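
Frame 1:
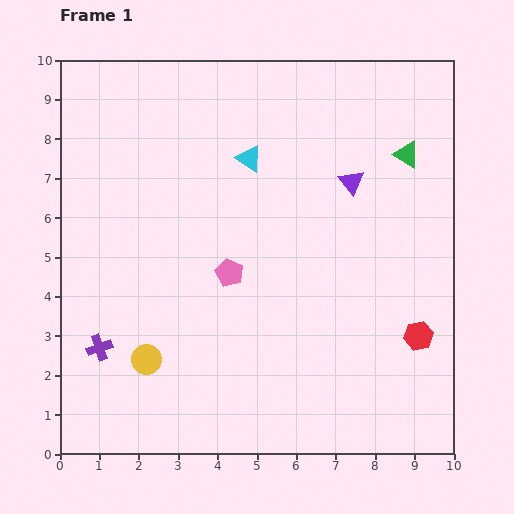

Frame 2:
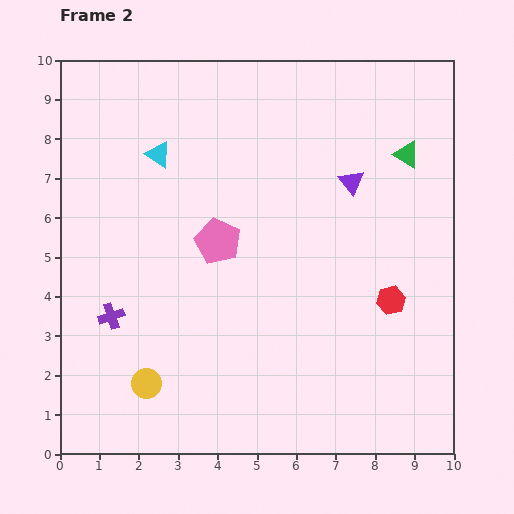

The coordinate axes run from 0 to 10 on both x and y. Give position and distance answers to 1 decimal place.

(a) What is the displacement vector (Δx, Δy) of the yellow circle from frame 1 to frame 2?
(0.0, -0.6)

The yellow circle was at (2.2, 2.4) in frame 1 and (2.2, 1.8) in frame 2.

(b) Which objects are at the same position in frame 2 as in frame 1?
the green triangle, the purple triangle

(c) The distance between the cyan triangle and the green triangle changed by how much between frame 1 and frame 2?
+2.3

Distance in frame 1: 4.0. Distance in frame 2: 6.3.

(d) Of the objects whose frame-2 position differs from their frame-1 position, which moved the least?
the yellow circle

(moved 0.6)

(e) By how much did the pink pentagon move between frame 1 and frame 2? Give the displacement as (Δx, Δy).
(-0.3, 0.8)

The pink pentagon was at (4.3, 4.6) in frame 1 and (4.0, 5.4) in frame 2.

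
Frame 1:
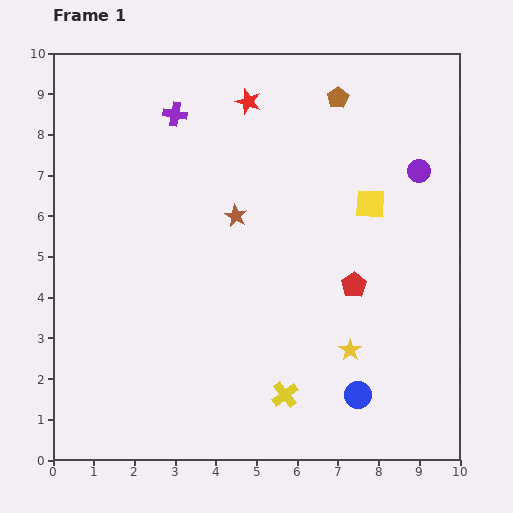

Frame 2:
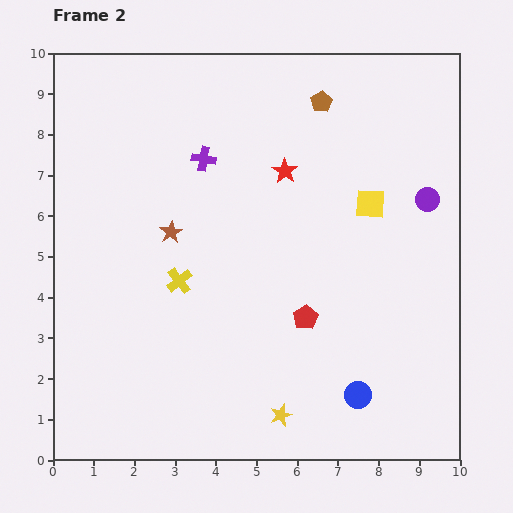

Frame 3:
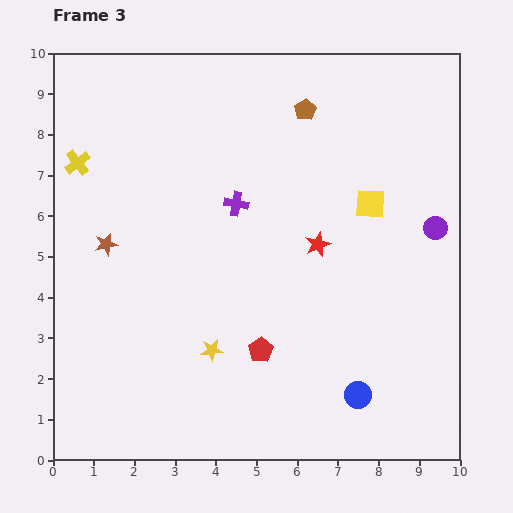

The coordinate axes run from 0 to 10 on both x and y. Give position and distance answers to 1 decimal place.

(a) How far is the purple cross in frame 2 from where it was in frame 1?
1.3

The purple cross moved from (3.0, 8.5) to (3.7, 7.4), a distance of √(0.7² + 1.1²) ≈ 1.3.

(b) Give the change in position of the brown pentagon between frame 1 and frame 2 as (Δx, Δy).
(-0.4, -0.1)

The brown pentagon was at (7.0, 8.9) in frame 1 and (6.6, 8.8) in frame 2.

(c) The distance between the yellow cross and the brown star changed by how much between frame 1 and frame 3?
-2.5

Distance in frame 1: 4.6. Distance in frame 3: 2.1.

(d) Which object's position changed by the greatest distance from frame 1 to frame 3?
the yellow cross

(moved 7.6; next 3.9)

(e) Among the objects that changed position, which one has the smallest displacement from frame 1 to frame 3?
the brown pentagon

(moved 0.9)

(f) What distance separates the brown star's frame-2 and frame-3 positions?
1.6

The brown star moved from (2.9, 5.6) to (1.3, 5.3), a distance of √(1.6² + 0.3²) ≈ 1.6.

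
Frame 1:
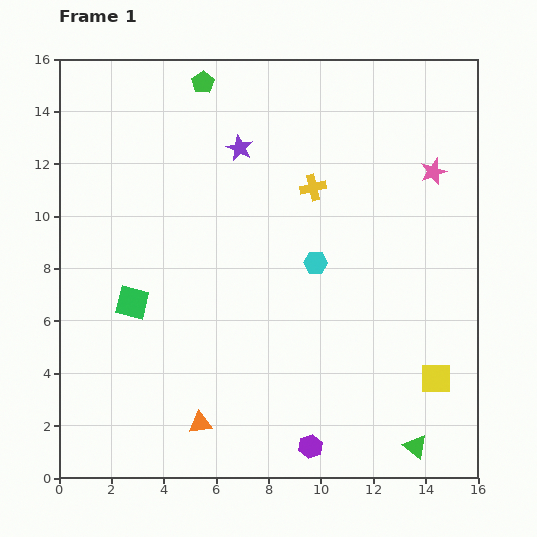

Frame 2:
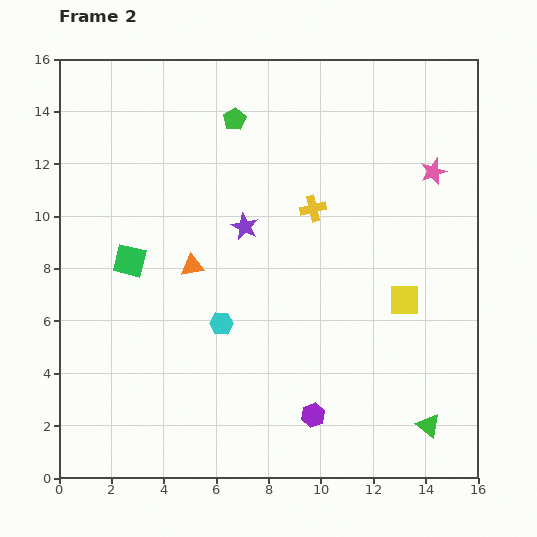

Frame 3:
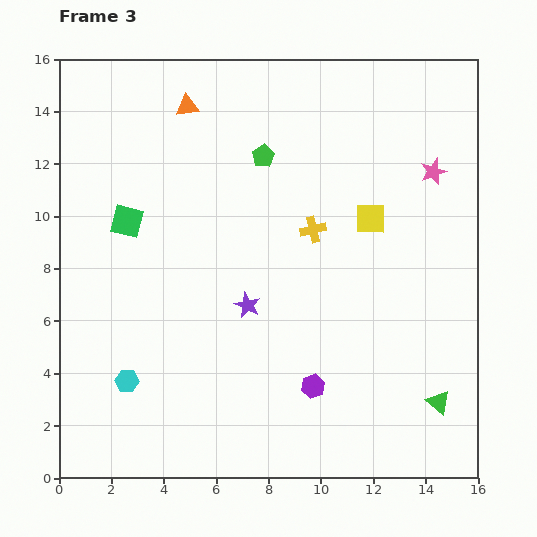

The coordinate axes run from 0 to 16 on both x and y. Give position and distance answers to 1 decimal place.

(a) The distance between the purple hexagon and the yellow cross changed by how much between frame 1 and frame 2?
-2.0

Distance in frame 1: 9.9. Distance in frame 2: 7.9.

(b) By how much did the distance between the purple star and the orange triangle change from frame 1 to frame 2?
-8.1

Distance in frame 1: 10.6. Distance in frame 2: 2.5.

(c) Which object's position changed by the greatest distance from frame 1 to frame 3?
the orange triangle

(moved 12.1; next 8.5)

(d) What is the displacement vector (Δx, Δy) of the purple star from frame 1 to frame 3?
(0.3, -6.0)

The purple star was at (6.9, 12.6) in frame 1 and (7.2, 6.6) in frame 3.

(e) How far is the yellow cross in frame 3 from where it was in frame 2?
0.8

The yellow cross moved from (9.7, 10.3) to (9.7, 9.5), a distance of √(0.0² + 0.8²) ≈ 0.8.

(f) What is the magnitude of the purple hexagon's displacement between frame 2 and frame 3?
1.1

The purple hexagon moved from (9.7, 2.4) to (9.7, 3.5), a distance of √(0.0² + 1.1²) ≈ 1.1.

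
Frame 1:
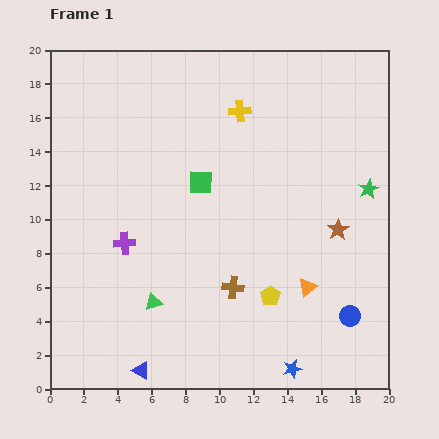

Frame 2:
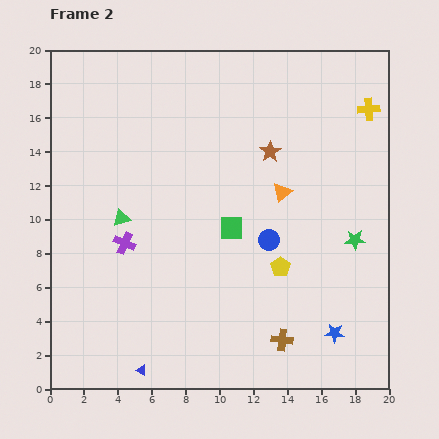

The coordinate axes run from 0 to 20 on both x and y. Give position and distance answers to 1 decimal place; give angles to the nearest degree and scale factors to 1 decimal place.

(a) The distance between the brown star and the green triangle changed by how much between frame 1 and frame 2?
-2.1

Distance in frame 1: 11.7. Distance in frame 2: 9.6.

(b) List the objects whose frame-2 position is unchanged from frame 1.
the purple cross, the blue triangle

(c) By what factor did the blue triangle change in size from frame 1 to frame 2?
0.6×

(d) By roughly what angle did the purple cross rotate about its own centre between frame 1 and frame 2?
28° clockwise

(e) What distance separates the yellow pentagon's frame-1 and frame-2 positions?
1.8

The yellow pentagon moved from (13.0, 5.5) to (13.6, 7.2), a distance of √(0.6² + 1.7²) ≈ 1.8.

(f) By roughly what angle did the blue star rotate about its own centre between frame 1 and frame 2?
18° clockwise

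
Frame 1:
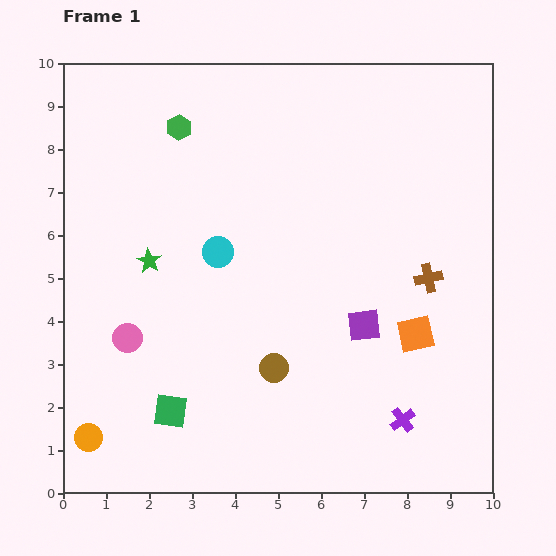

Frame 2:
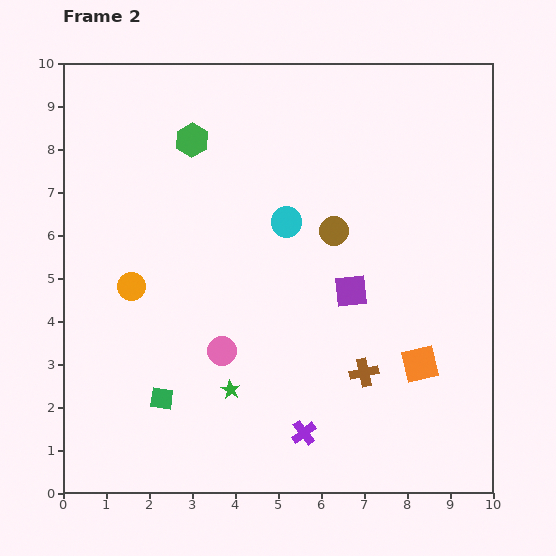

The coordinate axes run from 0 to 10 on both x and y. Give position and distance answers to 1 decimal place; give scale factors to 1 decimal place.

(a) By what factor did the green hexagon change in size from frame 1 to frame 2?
1.3×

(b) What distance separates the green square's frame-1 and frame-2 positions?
0.4

The green square moved from (2.5, 1.9) to (2.3, 2.2), a distance of √(0.2² + 0.3²) ≈ 0.4.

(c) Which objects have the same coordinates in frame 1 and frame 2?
none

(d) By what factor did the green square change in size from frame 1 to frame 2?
0.7×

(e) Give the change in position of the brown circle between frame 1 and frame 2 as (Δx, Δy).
(1.4, 3.2)

The brown circle was at (4.9, 2.9) in frame 1 and (6.3, 6.1) in frame 2.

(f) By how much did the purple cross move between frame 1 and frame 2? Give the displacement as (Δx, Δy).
(-2.3, -0.3)

The purple cross was at (7.9, 1.7) in frame 1 and (5.6, 1.4) in frame 2.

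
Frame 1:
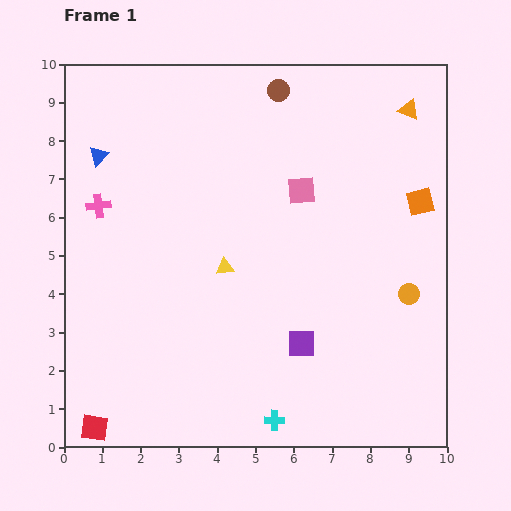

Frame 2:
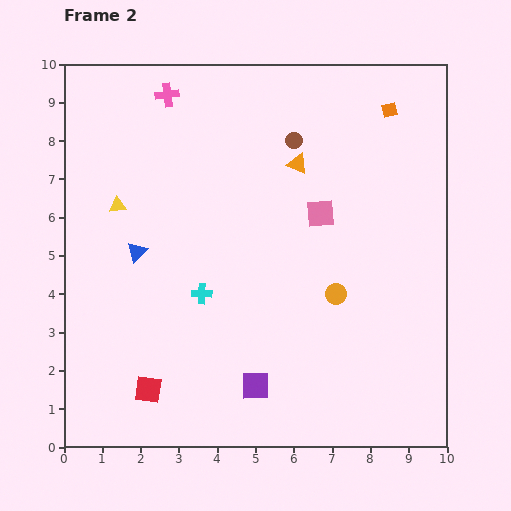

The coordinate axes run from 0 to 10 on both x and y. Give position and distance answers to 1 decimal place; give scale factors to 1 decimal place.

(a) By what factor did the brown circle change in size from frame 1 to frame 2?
0.8×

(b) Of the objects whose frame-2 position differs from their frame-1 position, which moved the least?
the pink square

(moved 0.8)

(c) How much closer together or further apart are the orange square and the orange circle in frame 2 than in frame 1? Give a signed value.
+2.6

Distance in frame 1: 2.4. Distance in frame 2: 5.0.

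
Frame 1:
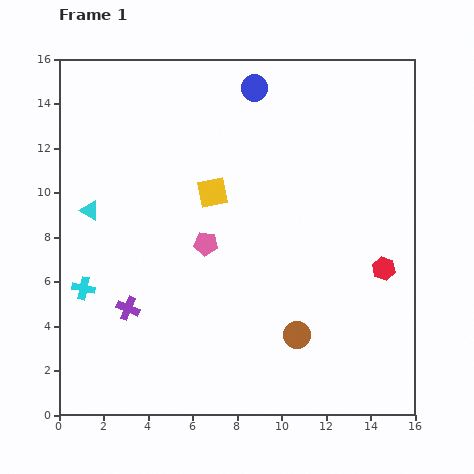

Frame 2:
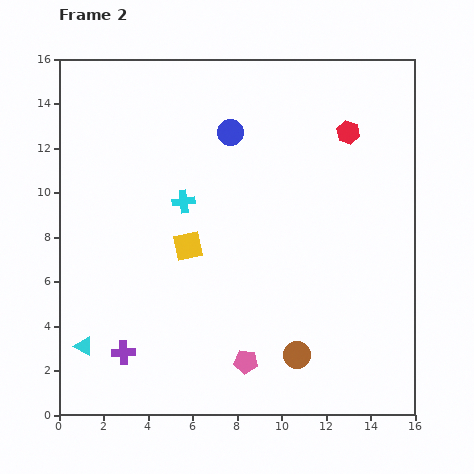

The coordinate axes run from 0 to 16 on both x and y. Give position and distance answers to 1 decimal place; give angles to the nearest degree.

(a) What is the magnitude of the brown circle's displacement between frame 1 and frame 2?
0.9

The brown circle moved from (10.7, 3.6) to (10.7, 2.7), a distance of √(0.0² + 0.9²) ≈ 0.9.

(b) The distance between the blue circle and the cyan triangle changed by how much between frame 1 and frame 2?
+2.4

Distance in frame 1: 9.2. Distance in frame 2: 11.6.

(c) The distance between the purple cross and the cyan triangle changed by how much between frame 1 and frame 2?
-2.9

Distance in frame 1: 4.7. Distance in frame 2: 1.8.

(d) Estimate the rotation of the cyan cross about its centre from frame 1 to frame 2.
17° counter-clockwise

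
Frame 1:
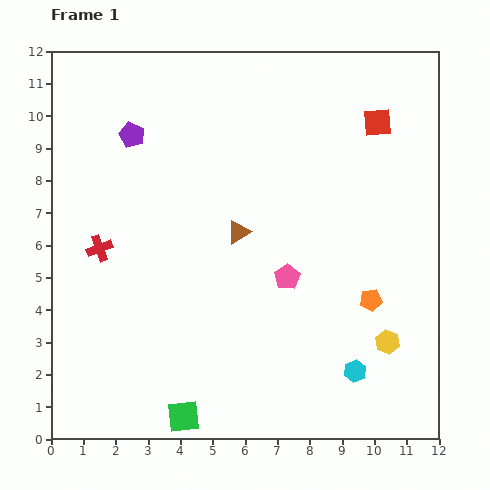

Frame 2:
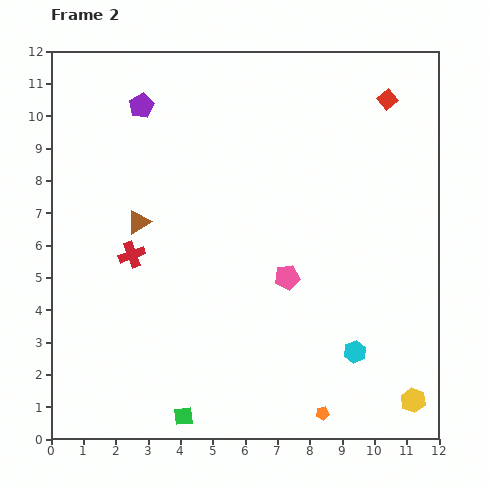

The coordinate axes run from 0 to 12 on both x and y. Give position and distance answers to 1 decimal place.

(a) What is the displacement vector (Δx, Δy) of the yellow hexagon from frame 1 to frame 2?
(0.8, -1.8)

The yellow hexagon was at (10.4, 3.0) in frame 1 and (11.2, 1.2) in frame 2.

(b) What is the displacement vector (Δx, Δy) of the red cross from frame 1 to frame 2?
(1.0, -0.2)

The red cross was at (1.5, 5.9) in frame 1 and (2.5, 5.7) in frame 2.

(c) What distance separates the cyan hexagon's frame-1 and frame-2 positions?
0.6

The cyan hexagon moved from (9.4, 2.1) to (9.4, 2.7), a distance of √(0.0² + 0.6²) ≈ 0.6.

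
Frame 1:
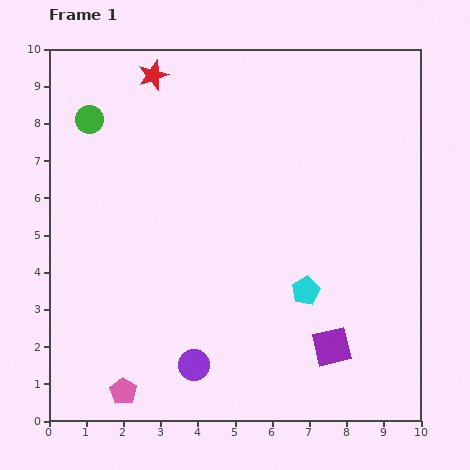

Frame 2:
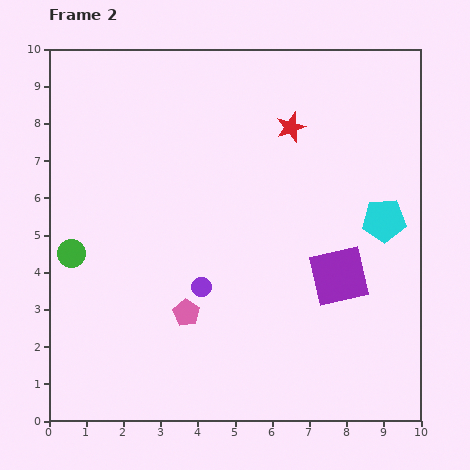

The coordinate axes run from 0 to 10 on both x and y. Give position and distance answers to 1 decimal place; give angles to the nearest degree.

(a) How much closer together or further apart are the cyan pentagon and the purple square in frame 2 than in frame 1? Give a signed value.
+0.2

Distance in frame 1: 1.7. Distance in frame 2: 1.9.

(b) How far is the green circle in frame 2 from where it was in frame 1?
3.6

The green circle moved from (1.1, 8.1) to (0.6, 4.5), a distance of √(0.5² + 3.6²) ≈ 3.6.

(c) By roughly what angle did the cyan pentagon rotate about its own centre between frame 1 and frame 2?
25° clockwise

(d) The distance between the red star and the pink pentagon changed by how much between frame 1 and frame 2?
-2.8

Distance in frame 1: 8.5. Distance in frame 2: 5.7.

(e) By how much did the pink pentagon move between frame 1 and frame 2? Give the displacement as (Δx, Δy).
(1.7, 2.1)

The pink pentagon was at (2.0, 0.8) in frame 1 and (3.7, 2.9) in frame 2.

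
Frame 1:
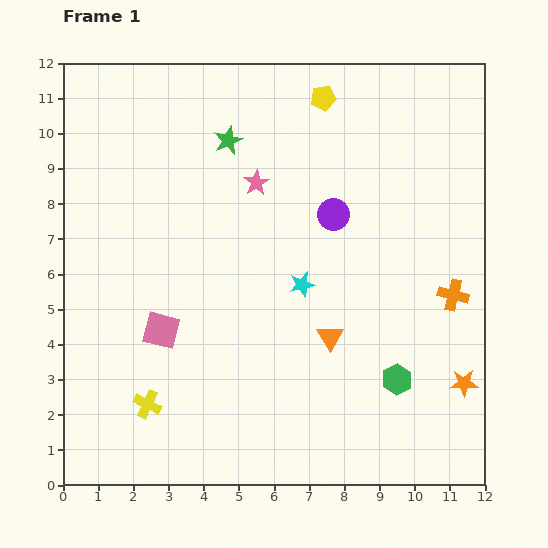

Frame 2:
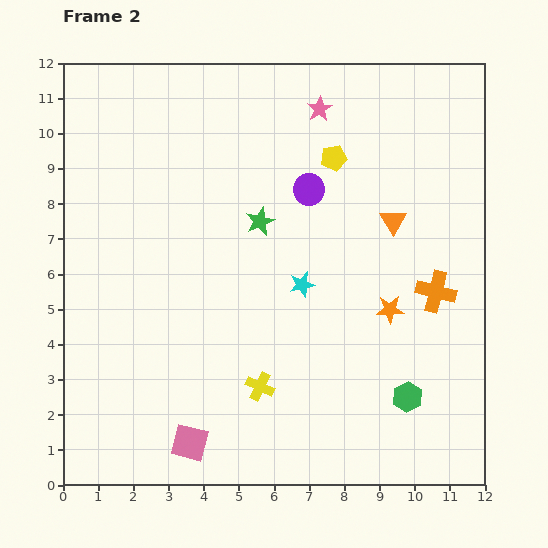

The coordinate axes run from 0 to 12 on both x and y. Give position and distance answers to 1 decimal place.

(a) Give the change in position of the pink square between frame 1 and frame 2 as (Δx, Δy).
(0.8, -3.2)

The pink square was at (2.8, 4.4) in frame 1 and (3.6, 1.2) in frame 2.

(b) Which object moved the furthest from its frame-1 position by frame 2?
the orange triangle

(moved 3.8; next 3.3)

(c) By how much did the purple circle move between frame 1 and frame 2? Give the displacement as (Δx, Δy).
(-0.7, 0.7)

The purple circle was at (7.7, 7.7) in frame 1 and (7.0, 8.4) in frame 2.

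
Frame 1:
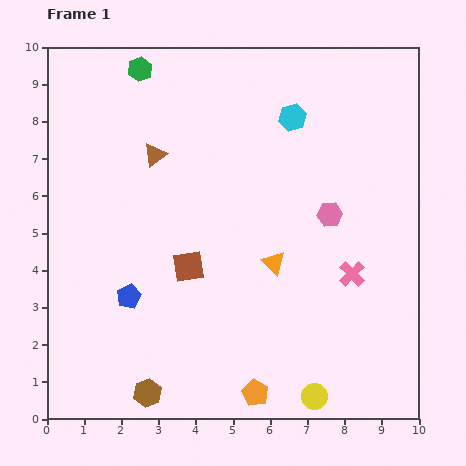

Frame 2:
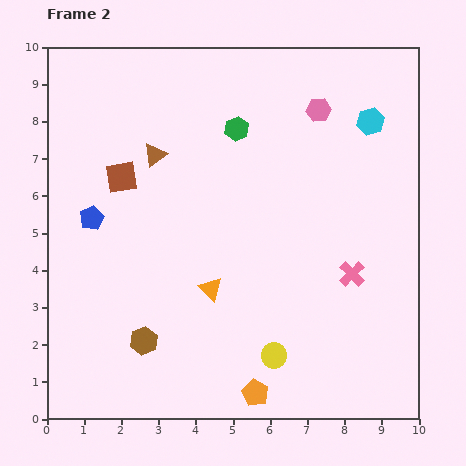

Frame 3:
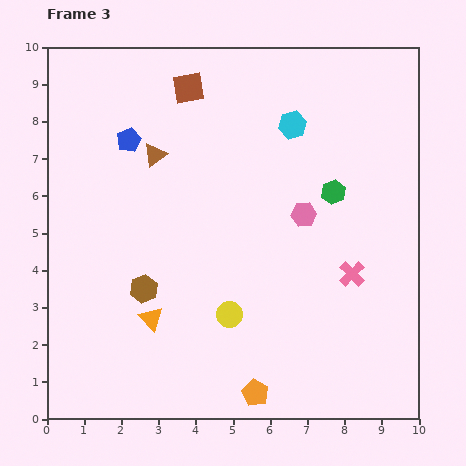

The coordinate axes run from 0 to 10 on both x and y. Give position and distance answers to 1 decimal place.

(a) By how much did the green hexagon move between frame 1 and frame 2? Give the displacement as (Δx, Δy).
(2.6, -1.6)

The green hexagon was at (2.5, 9.4) in frame 1 and (5.1, 7.8) in frame 2.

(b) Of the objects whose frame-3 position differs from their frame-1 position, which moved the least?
the cyan hexagon

(moved 0.2)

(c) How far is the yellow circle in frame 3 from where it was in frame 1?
3.2

The yellow circle moved from (7.2, 0.6) to (4.9, 2.8), a distance of √(2.3² + 2.2²) ≈ 3.2.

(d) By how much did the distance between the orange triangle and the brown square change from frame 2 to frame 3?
+2.5

Distance in frame 2: 3.8. Distance in frame 3: 6.3.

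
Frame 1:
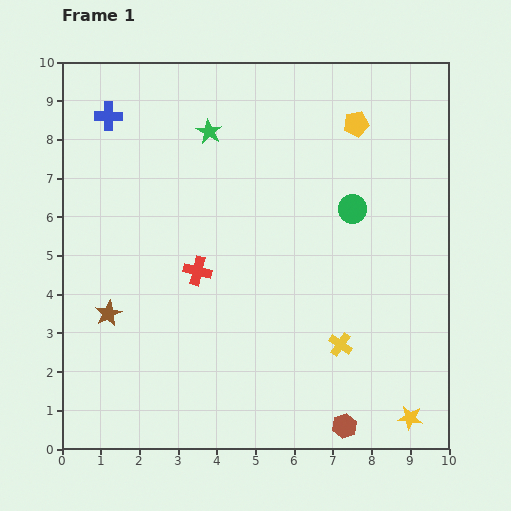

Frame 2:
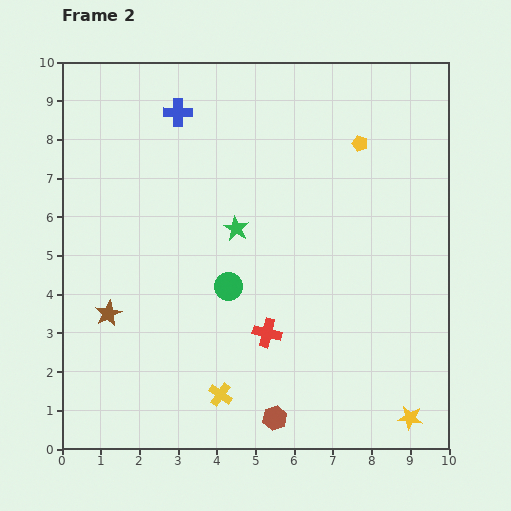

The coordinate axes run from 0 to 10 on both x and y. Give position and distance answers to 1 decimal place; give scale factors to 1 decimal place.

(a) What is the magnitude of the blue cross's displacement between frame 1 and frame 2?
1.8

The blue cross moved from (1.2, 8.6) to (3.0, 8.7), a distance of √(1.8² + 0.1²) ≈ 1.8.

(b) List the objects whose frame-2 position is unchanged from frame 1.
the yellow star, the brown star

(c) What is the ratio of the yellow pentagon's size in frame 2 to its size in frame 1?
0.6×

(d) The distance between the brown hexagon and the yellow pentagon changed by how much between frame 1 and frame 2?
-0.4

Distance in frame 1: 7.8. Distance in frame 2: 7.4.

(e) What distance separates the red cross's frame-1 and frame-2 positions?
2.4

The red cross moved from (3.5, 4.6) to (5.3, 3.0), a distance of √(1.8² + 1.6²) ≈ 2.4.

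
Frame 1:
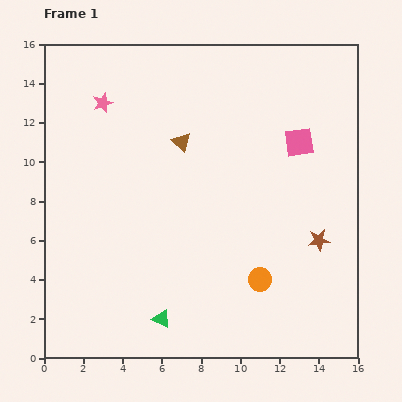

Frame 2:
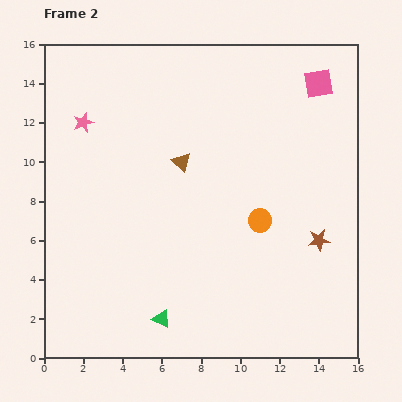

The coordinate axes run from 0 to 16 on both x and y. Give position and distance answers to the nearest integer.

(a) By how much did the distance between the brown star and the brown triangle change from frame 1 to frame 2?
-1

Distance in frame 1: 9. Distance in frame 2: 8.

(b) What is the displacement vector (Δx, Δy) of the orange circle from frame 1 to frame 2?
(0, 3)

The orange circle was at (11, 4) in frame 1 and (11, 7) in frame 2.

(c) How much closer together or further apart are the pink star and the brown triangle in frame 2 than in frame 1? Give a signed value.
+1

Distance in frame 1: 4. Distance in frame 2: 5.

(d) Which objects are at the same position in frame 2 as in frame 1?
the brown star, the green triangle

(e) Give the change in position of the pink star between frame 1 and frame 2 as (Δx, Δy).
(-1, -1)

The pink star was at (3, 13) in frame 1 and (2, 12) in frame 2.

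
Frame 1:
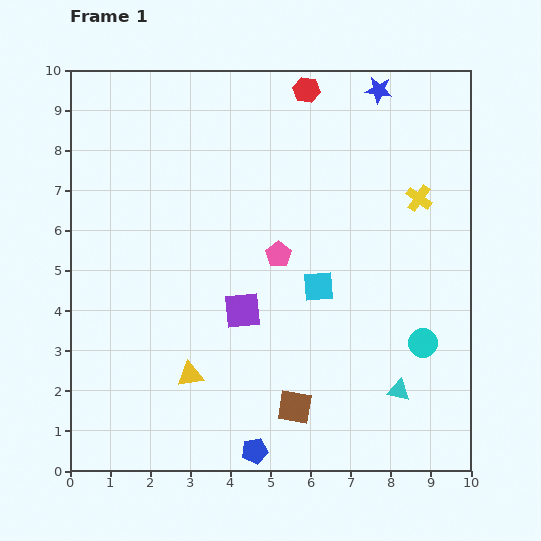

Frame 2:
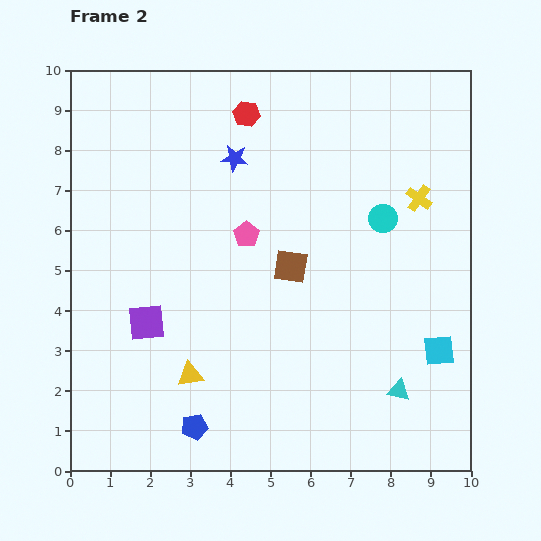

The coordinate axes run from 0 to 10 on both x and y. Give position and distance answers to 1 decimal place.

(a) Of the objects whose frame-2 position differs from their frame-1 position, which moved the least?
the pink pentagon

(moved 0.9)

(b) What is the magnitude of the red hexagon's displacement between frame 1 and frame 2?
1.6

The red hexagon moved from (5.9, 9.5) to (4.4, 8.9), a distance of √(1.5² + 0.6²) ≈ 1.6.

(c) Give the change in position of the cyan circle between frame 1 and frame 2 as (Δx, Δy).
(-1.0, 3.1)

The cyan circle was at (8.8, 3.2) in frame 1 and (7.8, 6.3) in frame 2.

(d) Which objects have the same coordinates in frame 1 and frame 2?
the yellow triangle, the cyan triangle, the yellow cross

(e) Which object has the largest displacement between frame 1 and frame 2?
the blue star

(moved 4.0; next 3.5)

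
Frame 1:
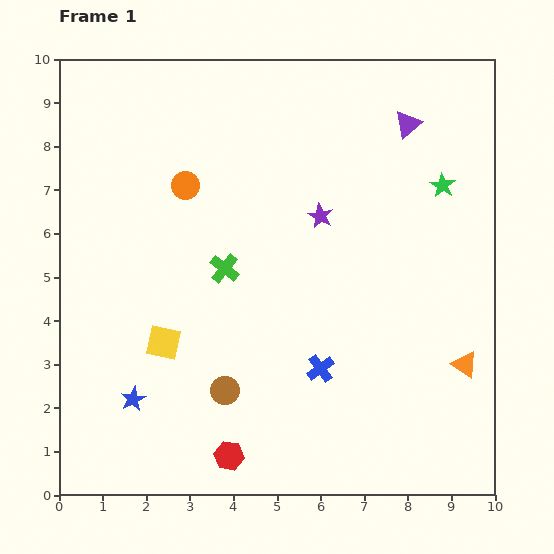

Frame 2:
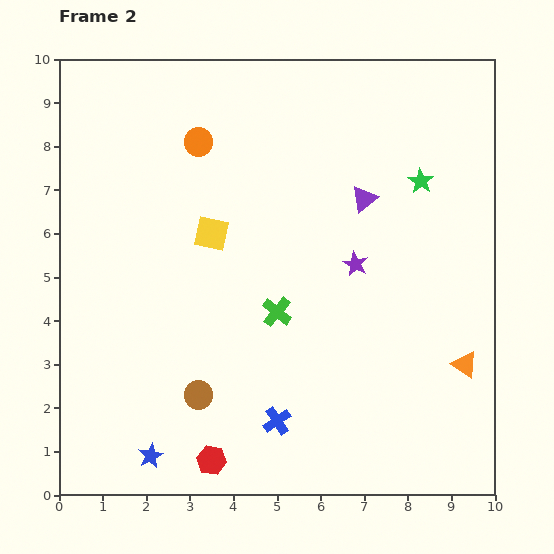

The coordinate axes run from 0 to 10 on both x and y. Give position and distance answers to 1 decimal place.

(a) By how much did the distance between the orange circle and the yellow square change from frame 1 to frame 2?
-1.5

Distance in frame 1: 3.6. Distance in frame 2: 2.1.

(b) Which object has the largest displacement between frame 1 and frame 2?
the yellow square

(moved 2.7; next 2.0)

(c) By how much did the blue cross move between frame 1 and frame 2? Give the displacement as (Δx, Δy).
(-1.0, -1.2)

The blue cross was at (6.0, 2.9) in frame 1 and (5.0, 1.7) in frame 2.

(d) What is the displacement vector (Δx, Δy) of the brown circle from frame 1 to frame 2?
(-0.6, -0.1)

The brown circle was at (3.8, 2.4) in frame 1 and (3.2, 2.3) in frame 2.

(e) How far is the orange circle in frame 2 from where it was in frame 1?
1.0

The orange circle moved from (2.9, 7.1) to (3.2, 8.1), a distance of √(0.3² + 1.0²) ≈ 1.0.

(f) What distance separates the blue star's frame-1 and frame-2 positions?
1.4

The blue star moved from (1.7, 2.2) to (2.1, 0.9), a distance of √(0.4² + 1.3²) ≈ 1.4.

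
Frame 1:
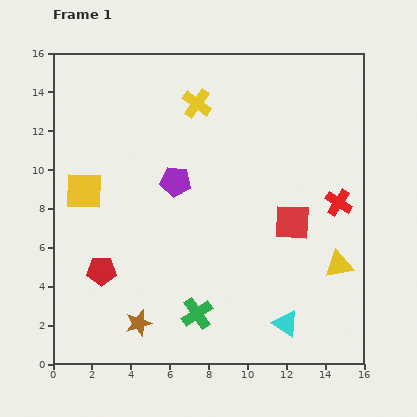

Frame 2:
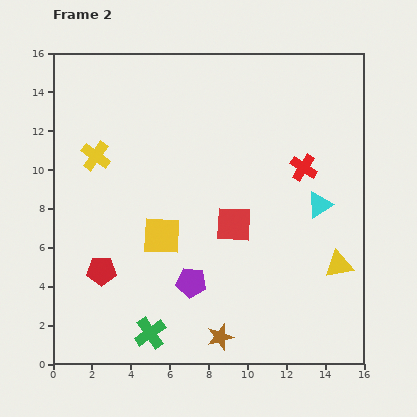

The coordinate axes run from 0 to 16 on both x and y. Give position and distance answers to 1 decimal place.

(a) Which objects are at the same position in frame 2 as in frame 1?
the yellow triangle, the red pentagon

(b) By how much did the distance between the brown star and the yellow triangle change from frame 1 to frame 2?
-3.6

Distance in frame 1: 10.7. Distance in frame 2: 7.1.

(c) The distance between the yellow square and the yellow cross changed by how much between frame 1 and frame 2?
-2.0

Distance in frame 1: 7.3. Distance in frame 2: 5.3.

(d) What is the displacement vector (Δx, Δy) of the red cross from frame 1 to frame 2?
(-1.8, 1.8)

The red cross was at (14.7, 8.3) in frame 1 and (12.9, 10.1) in frame 2.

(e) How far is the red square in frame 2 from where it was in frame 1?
3.0

The red square moved from (12.3, 7.3) to (9.3, 7.2), a distance of √(3.0² + 0.1²) ≈ 3.0.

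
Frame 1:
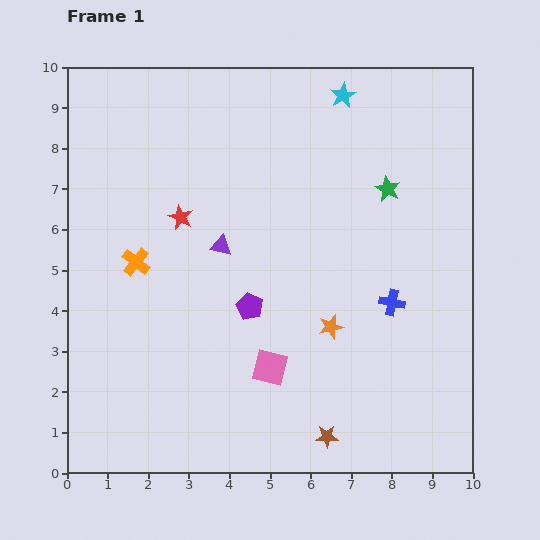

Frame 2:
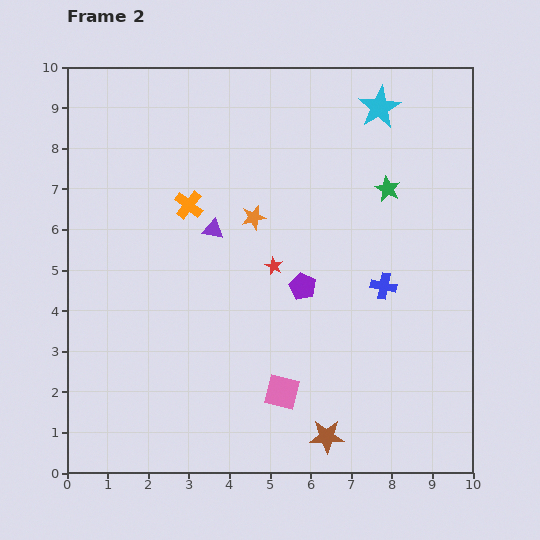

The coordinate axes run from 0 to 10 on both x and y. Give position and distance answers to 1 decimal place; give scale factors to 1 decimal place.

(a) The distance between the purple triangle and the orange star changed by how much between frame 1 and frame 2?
-2.4

Distance in frame 1: 3.4. Distance in frame 2: 1.0.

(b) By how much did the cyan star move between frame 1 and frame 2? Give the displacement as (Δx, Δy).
(0.9, -0.3)

The cyan star was at (6.8, 9.3) in frame 1 and (7.7, 9.0) in frame 2.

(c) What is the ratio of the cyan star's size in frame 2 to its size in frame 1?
1.6×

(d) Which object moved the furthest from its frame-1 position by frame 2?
the orange star

(moved 3.3; next 2.6)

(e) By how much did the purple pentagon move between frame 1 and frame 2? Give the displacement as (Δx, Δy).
(1.3, 0.5)

The purple pentagon was at (4.5, 4.1) in frame 1 and (5.8, 4.6) in frame 2.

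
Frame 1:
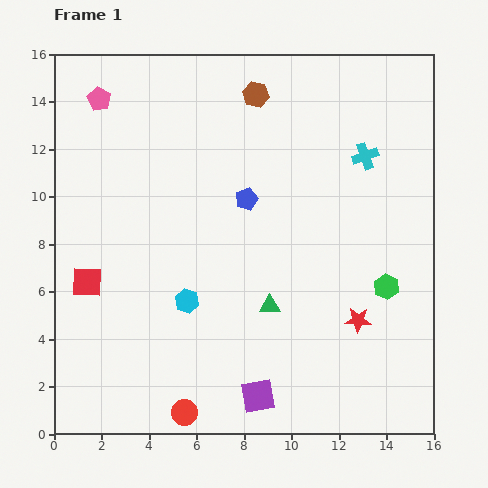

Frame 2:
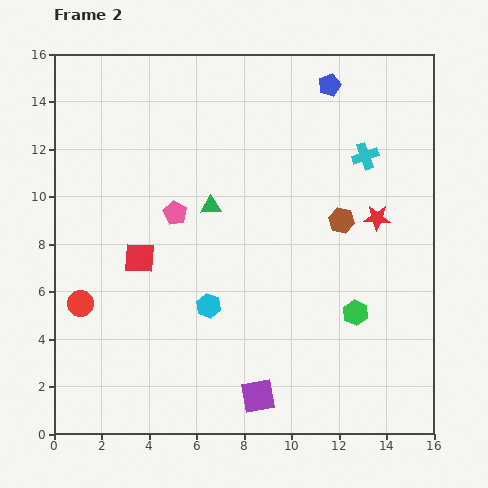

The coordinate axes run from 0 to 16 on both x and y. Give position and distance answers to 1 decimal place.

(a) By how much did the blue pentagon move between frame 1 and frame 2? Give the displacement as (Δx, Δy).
(3.5, 4.8)

The blue pentagon was at (8.1, 9.9) in frame 1 and (11.6, 14.7) in frame 2.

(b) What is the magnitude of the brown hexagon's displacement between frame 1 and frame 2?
6.4

The brown hexagon moved from (8.5, 14.3) to (12.1, 9.0), a distance of √(3.6² + 5.3²) ≈ 6.4.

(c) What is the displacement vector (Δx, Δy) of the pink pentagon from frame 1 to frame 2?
(3.2, -4.8)

The pink pentagon was at (1.9, 14.1) in frame 1 and (5.1, 9.3) in frame 2.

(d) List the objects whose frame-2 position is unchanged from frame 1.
the purple square, the cyan cross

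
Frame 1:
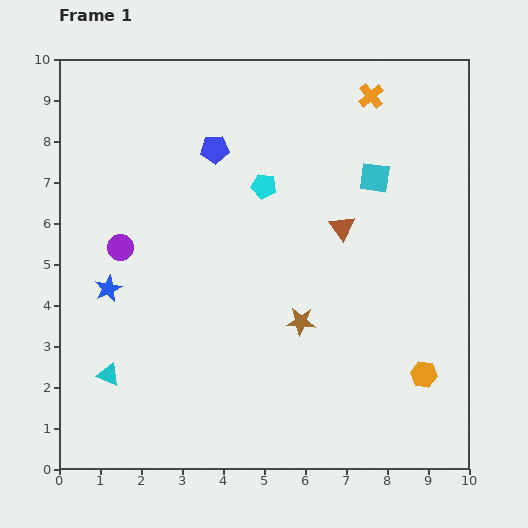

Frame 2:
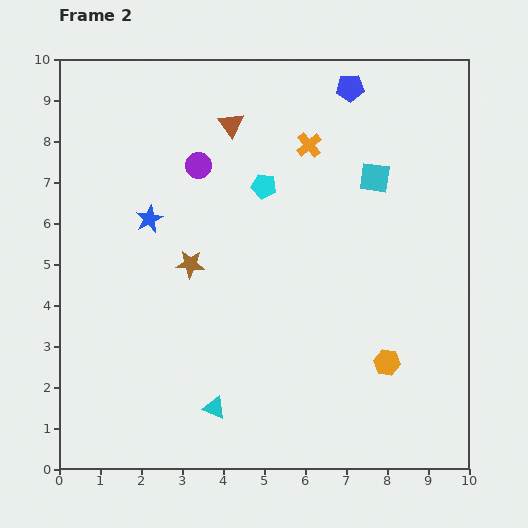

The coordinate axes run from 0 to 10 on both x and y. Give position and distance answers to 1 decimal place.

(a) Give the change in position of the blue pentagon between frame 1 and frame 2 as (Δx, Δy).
(3.3, 1.5)

The blue pentagon was at (3.8, 7.8) in frame 1 and (7.1, 9.3) in frame 2.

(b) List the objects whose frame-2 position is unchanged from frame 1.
the cyan square, the cyan pentagon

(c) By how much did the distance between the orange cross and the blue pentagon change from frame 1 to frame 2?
-2.3

Distance in frame 1: 4.0. Distance in frame 2: 1.7.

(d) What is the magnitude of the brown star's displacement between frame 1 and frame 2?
3.0

The brown star moved from (5.9, 3.6) to (3.2, 5.0), a distance of √(2.7² + 1.4²) ≈ 3.0.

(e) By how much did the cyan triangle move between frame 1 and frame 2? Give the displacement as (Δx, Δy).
(2.6, -0.8)

The cyan triangle was at (1.2, 2.3) in frame 1 and (3.8, 1.5) in frame 2.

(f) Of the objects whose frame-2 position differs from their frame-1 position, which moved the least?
the orange hexagon

(moved 0.9)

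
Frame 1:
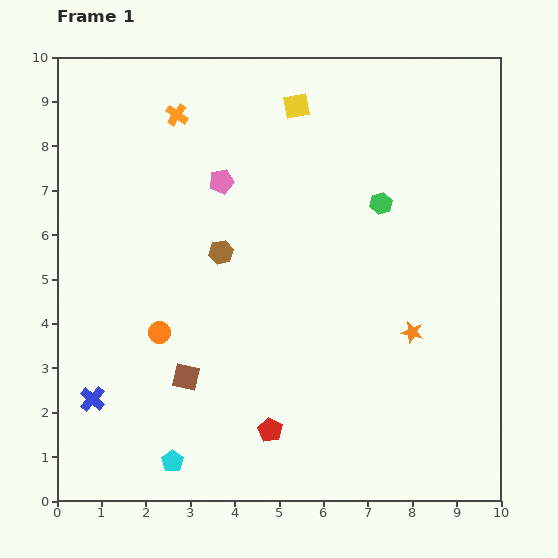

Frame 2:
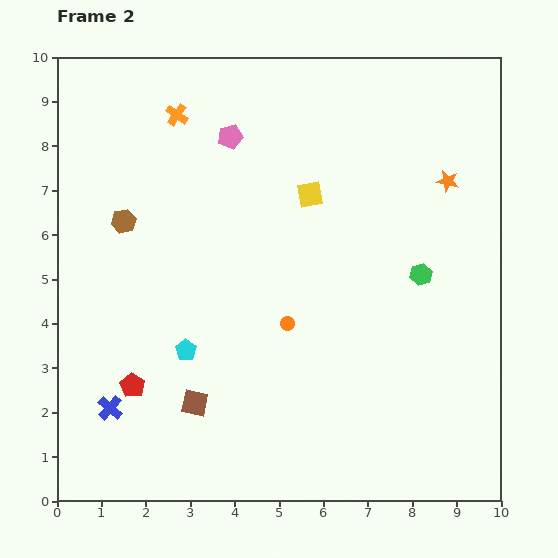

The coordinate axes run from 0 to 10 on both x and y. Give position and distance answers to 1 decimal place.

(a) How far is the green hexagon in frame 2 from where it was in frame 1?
1.8

The green hexagon moved from (7.3, 6.7) to (8.2, 5.1), a distance of √(0.9² + 1.6²) ≈ 1.8.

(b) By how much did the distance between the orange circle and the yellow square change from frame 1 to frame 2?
-3.1

Distance in frame 1: 6.0. Distance in frame 2: 2.9.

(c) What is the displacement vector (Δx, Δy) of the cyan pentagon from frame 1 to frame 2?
(0.3, 2.5)

The cyan pentagon was at (2.6, 0.9) in frame 1 and (2.9, 3.4) in frame 2.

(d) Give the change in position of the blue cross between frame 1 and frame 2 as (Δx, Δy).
(0.4, -0.2)

The blue cross was at (0.8, 2.3) in frame 1 and (1.2, 2.1) in frame 2.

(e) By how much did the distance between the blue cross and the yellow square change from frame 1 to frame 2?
-1.4

Distance in frame 1: 8.0. Distance in frame 2: 6.6.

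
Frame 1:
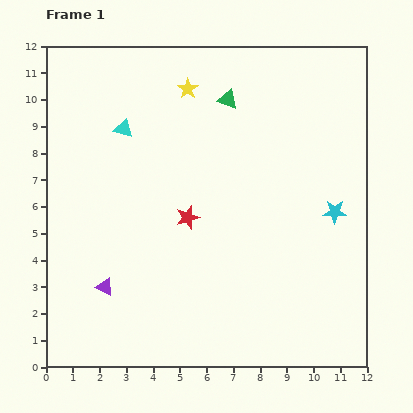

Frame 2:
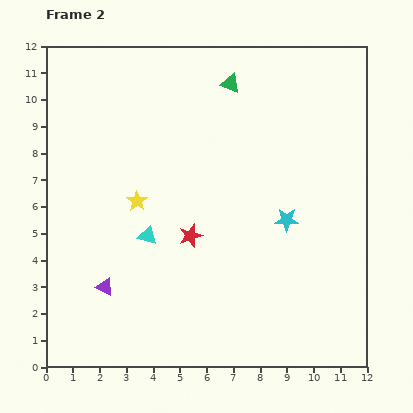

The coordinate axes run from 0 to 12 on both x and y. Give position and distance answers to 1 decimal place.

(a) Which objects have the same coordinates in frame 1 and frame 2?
the purple triangle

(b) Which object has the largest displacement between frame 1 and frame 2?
the yellow star

(moved 4.6; next 4.1)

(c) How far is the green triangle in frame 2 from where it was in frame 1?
0.6

The green triangle moved from (6.8, 10.0) to (6.9, 10.6), a distance of √(0.1² + 0.6²) ≈ 0.6.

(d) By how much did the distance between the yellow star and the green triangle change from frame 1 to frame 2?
+4.0

Distance in frame 1: 1.6. Distance in frame 2: 5.6.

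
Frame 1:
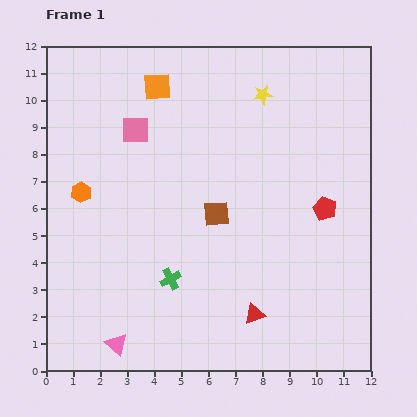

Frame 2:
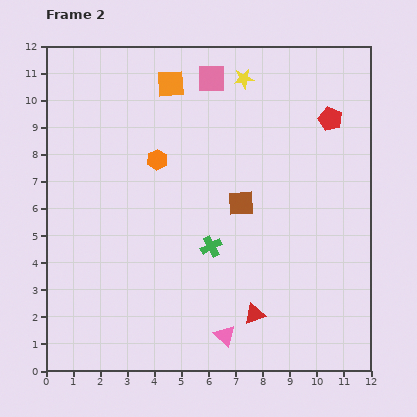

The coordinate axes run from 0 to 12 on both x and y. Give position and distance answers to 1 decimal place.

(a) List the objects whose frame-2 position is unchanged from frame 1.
the red triangle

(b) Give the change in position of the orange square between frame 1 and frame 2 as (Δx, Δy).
(0.5, 0.1)

The orange square was at (4.1, 10.5) in frame 1 and (4.6, 10.6) in frame 2.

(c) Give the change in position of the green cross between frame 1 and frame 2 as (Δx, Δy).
(1.5, 1.2)

The green cross was at (4.6, 3.4) in frame 1 and (6.1, 4.6) in frame 2.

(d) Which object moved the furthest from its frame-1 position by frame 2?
the pink triangle

(moved 4.0; next 3.4)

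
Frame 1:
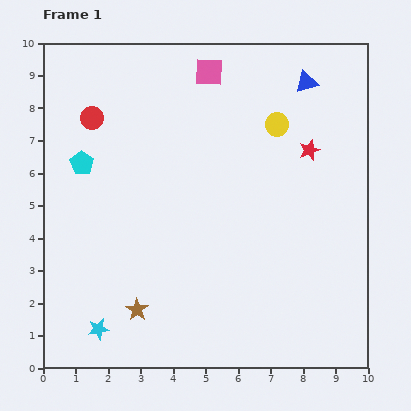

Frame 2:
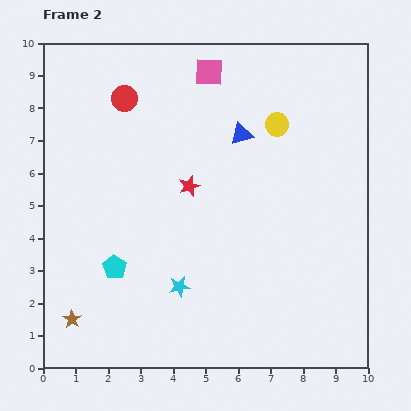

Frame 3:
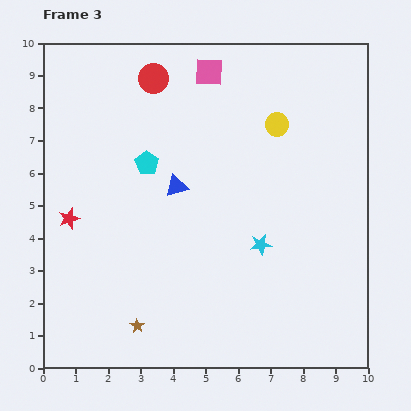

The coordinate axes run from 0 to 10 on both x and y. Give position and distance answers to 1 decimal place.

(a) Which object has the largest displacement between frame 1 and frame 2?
the red star

(moved 3.9; next 3.4)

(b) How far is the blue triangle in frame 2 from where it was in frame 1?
2.6

The blue triangle moved from (8.1, 8.8) to (6.1, 7.2), a distance of √(2.0² + 1.6²) ≈ 2.6.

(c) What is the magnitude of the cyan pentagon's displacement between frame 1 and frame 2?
3.4

The cyan pentagon moved from (1.2, 6.3) to (2.2, 3.1), a distance of √(1.0² + 3.2²) ≈ 3.4.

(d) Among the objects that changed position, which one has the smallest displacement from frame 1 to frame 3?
the brown star

(moved 0.5)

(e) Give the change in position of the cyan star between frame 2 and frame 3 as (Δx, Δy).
(2.5, 1.3)

The cyan star was at (4.2, 2.5) in frame 2 and (6.7, 3.8) in frame 3.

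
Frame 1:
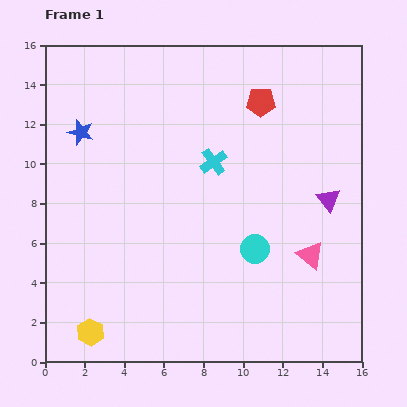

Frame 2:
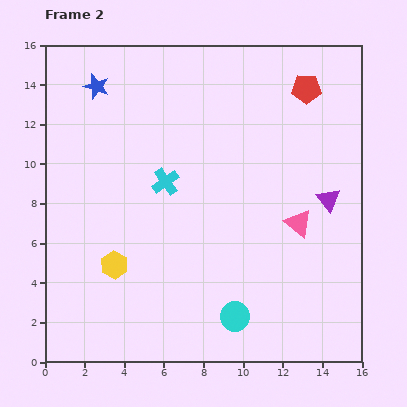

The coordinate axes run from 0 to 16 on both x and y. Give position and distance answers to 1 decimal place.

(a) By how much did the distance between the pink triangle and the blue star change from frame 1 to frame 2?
-0.9

Distance in frame 1: 13.2. Distance in frame 2: 12.3.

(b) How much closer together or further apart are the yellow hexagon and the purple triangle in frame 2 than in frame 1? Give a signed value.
-2.4

Distance in frame 1: 13.7. Distance in frame 2: 11.3.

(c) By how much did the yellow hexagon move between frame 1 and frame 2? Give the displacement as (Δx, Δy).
(1.2, 3.4)

The yellow hexagon was at (2.3, 1.5) in frame 1 and (3.5, 4.9) in frame 2.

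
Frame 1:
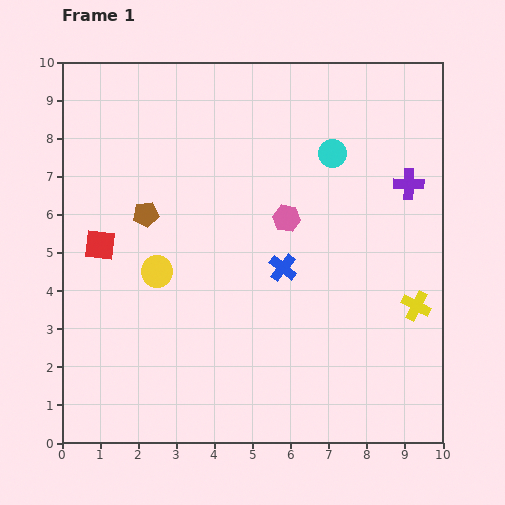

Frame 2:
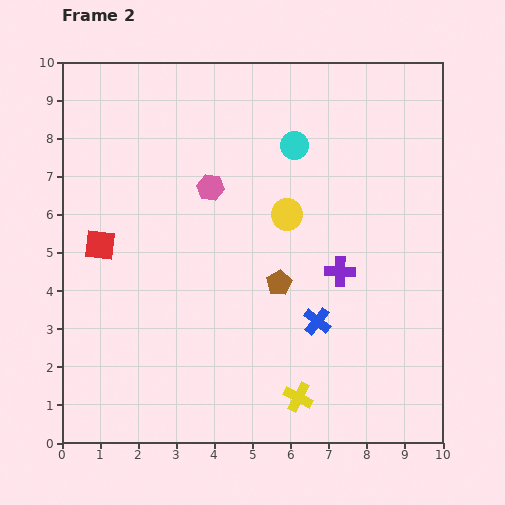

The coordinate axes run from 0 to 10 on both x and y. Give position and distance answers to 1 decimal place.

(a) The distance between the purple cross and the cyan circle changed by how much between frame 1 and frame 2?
+1.3

Distance in frame 1: 2.2. Distance in frame 2: 3.5.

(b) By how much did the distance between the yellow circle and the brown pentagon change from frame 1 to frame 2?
+0.3

Distance in frame 1: 1.5. Distance in frame 2: 1.8.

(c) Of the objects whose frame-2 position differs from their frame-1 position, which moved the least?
the cyan circle

(moved 1.0)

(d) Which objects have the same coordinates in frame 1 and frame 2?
the red square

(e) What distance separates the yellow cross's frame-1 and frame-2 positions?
3.9

The yellow cross moved from (9.3, 3.6) to (6.2, 1.2), a distance of √(3.1² + 2.4²) ≈ 3.9.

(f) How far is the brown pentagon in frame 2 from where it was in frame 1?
3.9

The brown pentagon moved from (2.2, 6.0) to (5.7, 4.2), a distance of √(3.5² + 1.8²) ≈ 3.9.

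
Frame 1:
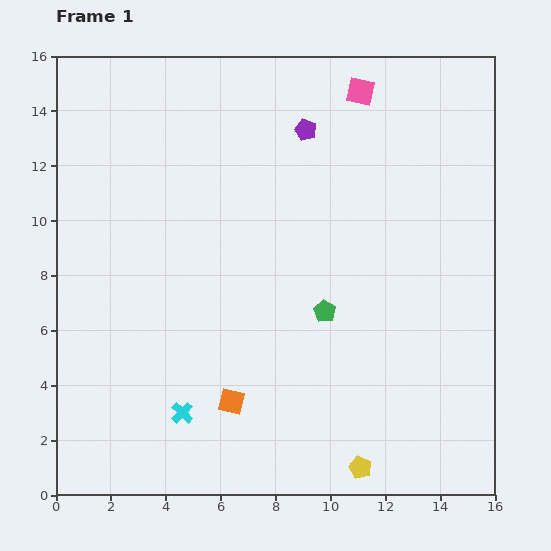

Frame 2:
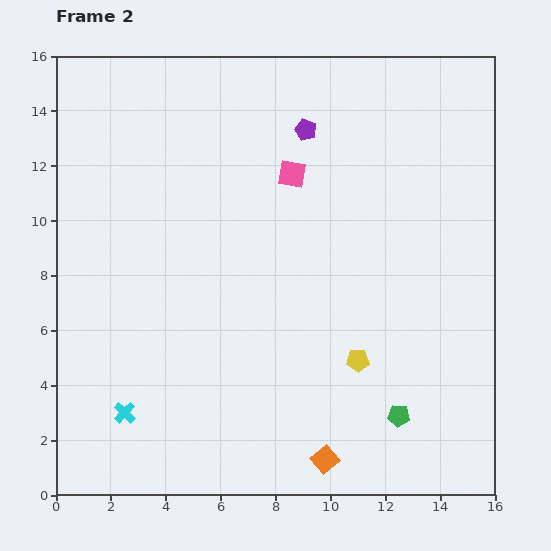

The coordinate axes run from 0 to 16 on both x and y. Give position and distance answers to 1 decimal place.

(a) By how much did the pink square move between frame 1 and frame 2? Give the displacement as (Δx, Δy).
(-2.5, -3.0)

The pink square was at (11.1, 14.7) in frame 1 and (8.6, 11.7) in frame 2.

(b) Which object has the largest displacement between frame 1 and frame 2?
the green pentagon

(moved 4.7; next 4.0)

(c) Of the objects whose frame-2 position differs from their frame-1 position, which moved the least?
the cyan cross

(moved 2.1)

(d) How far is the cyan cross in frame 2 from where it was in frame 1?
2.1

The cyan cross moved from (4.6, 3.0) to (2.5, 3.0), a distance of √(2.1² + 0.0²) ≈ 2.1.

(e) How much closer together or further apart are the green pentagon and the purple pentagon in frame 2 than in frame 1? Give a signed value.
+4.3

Distance in frame 1: 6.6. Distance in frame 2: 10.9.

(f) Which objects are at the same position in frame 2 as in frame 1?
the purple pentagon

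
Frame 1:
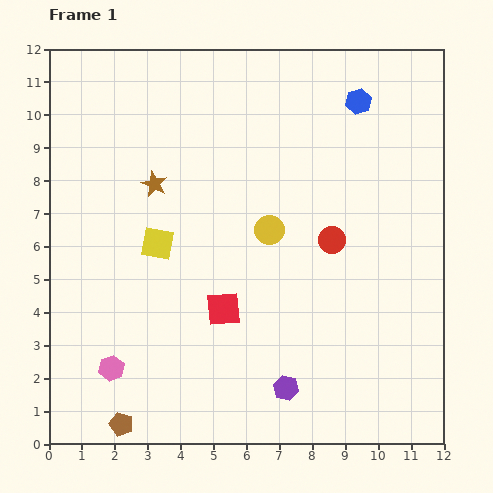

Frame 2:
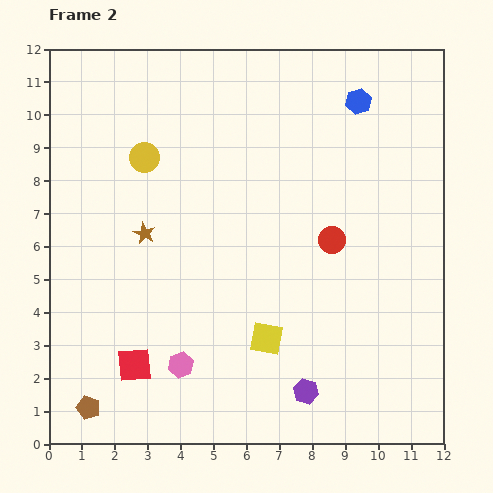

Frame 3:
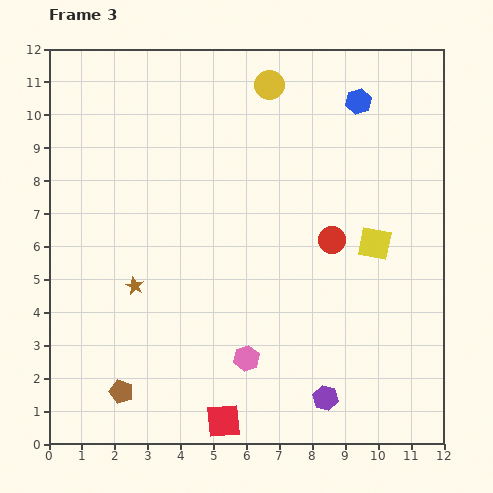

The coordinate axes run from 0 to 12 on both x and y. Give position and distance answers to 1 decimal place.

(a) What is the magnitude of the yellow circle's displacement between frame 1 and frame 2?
4.4

The yellow circle moved from (6.7, 6.5) to (2.9, 8.7), a distance of √(3.8² + 2.2²) ≈ 4.4.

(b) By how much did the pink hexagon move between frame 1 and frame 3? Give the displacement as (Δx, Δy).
(4.1, 0.3)

The pink hexagon was at (1.9, 2.3) in frame 1 and (6.0, 2.6) in frame 3.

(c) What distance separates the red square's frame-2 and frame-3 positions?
3.2

The red square moved from (2.6, 2.4) to (5.3, 0.7), a distance of √(2.7² + 1.7²) ≈ 3.2.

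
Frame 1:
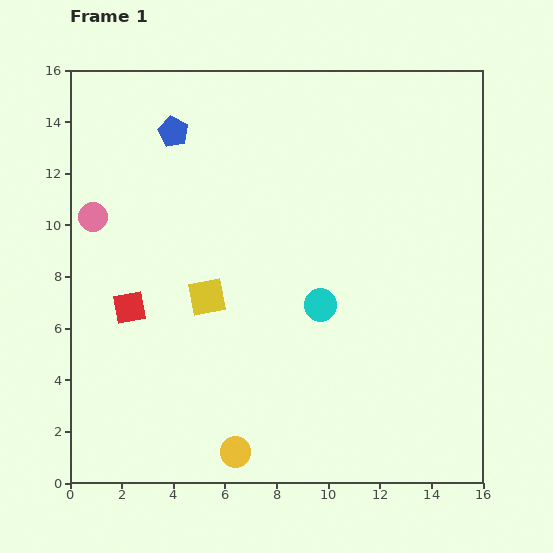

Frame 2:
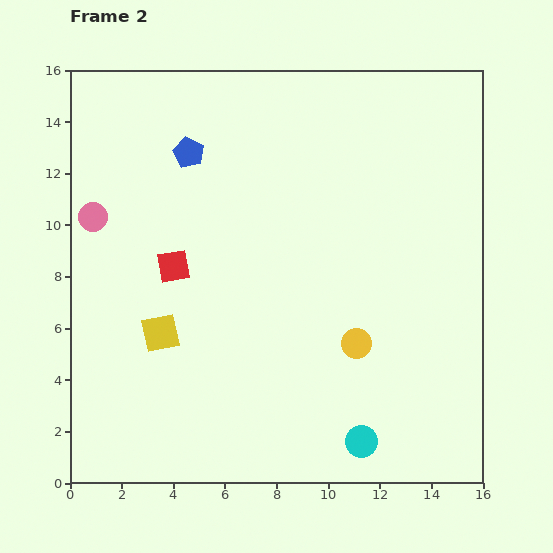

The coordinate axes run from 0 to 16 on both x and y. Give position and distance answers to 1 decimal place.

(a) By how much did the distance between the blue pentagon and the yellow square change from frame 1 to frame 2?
+0.6

Distance in frame 1: 6.5. Distance in frame 2: 7.1.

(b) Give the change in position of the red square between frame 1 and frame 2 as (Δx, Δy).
(1.7, 1.6)

The red square was at (2.3, 6.8) in frame 1 and (4.0, 8.4) in frame 2.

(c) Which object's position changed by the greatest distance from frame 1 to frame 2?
the yellow circle

(moved 6.3; next 5.5)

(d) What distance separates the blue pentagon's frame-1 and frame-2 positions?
1.0

The blue pentagon moved from (4.0, 13.6) to (4.6, 12.8), a distance of √(0.6² + 0.8²) ≈ 1.0.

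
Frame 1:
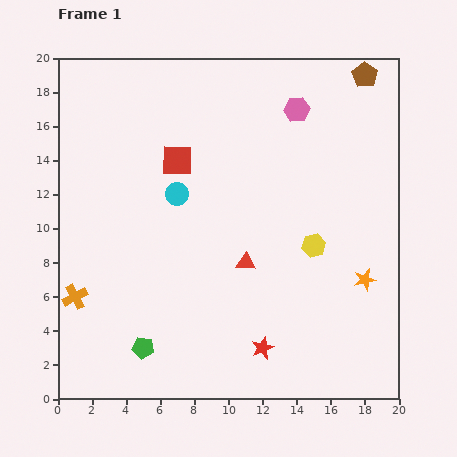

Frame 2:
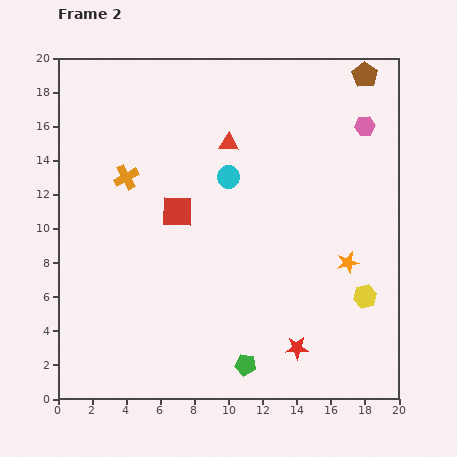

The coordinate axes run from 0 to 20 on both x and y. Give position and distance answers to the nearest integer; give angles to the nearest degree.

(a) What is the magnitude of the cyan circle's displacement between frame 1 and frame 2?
3

The cyan circle moved from (7, 12) to (10, 13), a distance of √(3² + 1²) ≈ 3.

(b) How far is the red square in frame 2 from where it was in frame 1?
3

The red square moved from (7, 14) to (7, 11), a distance of √(0² + 3²) ≈ 3.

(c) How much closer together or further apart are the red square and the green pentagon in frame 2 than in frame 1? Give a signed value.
-1

Distance in frame 1: 11. Distance in frame 2: 10.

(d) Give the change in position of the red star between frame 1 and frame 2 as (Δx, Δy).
(2, 0)

The red star was at (12, 3) in frame 1 and (14, 3) in frame 2.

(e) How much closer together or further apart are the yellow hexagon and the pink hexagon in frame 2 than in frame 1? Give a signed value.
+2

Distance in frame 1: 8. Distance in frame 2: 10.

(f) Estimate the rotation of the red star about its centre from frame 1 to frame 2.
20° clockwise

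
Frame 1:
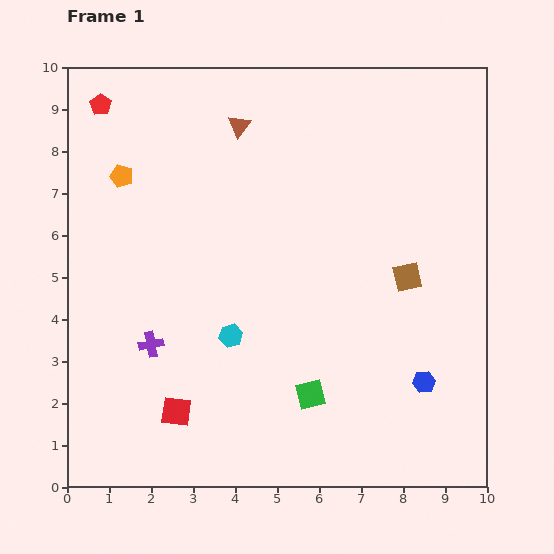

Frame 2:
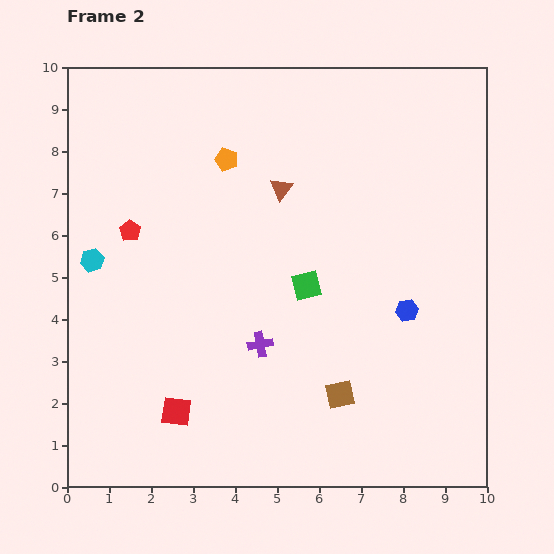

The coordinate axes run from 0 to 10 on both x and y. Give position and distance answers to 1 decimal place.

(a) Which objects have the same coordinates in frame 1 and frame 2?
the red square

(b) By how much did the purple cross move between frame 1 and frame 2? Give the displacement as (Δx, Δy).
(2.6, 0.0)

The purple cross was at (2.0, 3.4) in frame 1 and (4.6, 3.4) in frame 2.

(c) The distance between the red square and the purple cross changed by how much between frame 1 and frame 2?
+0.9

Distance in frame 1: 1.7. Distance in frame 2: 2.6.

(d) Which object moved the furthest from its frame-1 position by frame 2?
the cyan hexagon

(moved 3.8; next 3.2)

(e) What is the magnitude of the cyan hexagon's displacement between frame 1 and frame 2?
3.8

The cyan hexagon moved from (3.9, 3.6) to (0.6, 5.4), a distance of √(3.3² + 1.8²) ≈ 3.8.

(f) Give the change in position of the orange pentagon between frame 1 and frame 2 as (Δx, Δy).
(2.5, 0.4)

The orange pentagon was at (1.3, 7.4) in frame 1 and (3.8, 7.8) in frame 2.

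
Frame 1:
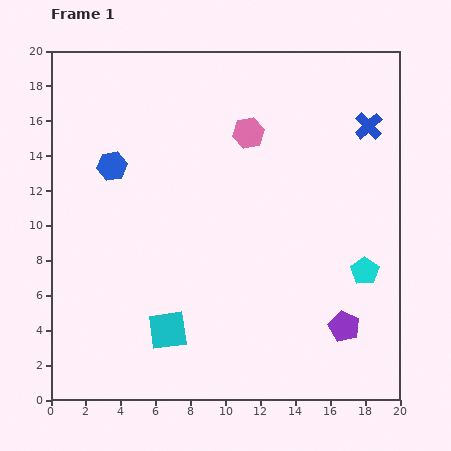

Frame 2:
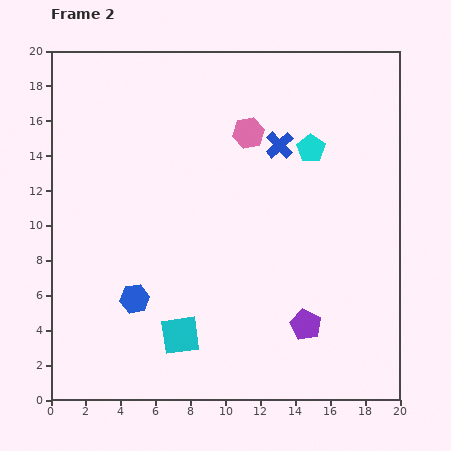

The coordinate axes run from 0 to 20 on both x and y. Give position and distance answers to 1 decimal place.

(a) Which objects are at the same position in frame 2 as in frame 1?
the pink hexagon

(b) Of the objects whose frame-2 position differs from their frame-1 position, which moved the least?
the cyan square

(moved 0.8)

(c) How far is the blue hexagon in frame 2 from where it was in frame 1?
7.7

The blue hexagon moved from (3.5, 13.4) to (4.8, 5.8), a distance of √(1.3² + 7.6²) ≈ 7.7.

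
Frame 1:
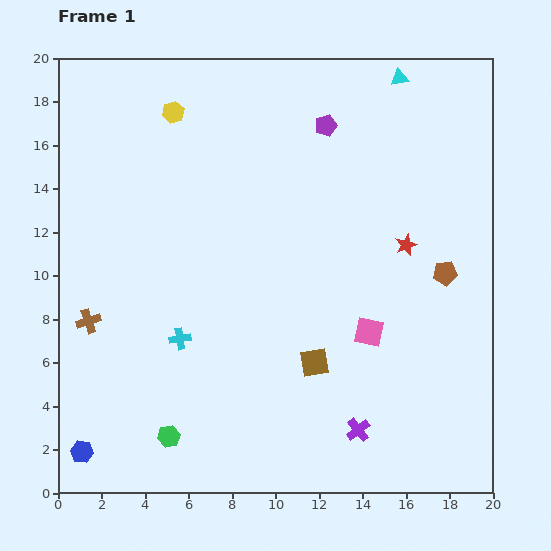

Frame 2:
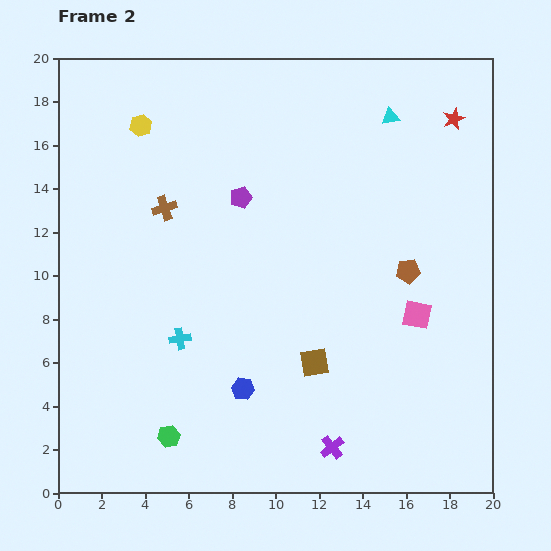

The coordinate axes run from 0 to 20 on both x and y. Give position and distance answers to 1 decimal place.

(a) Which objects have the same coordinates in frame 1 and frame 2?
the green hexagon, the brown square, the cyan cross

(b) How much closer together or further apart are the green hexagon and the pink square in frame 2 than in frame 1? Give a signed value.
+2.3

Distance in frame 1: 10.4. Distance in frame 2: 12.7.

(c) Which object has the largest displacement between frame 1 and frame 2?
the blue hexagon

(moved 7.9; next 6.3)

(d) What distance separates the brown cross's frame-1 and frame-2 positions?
6.3

The brown cross moved from (1.4, 7.9) to (4.9, 13.1), a distance of √(3.5² + 5.2²) ≈ 6.3.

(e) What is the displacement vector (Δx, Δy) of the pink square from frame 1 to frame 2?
(2.2, 0.8)

The pink square was at (14.3, 7.4) in frame 1 and (16.5, 8.2) in frame 2.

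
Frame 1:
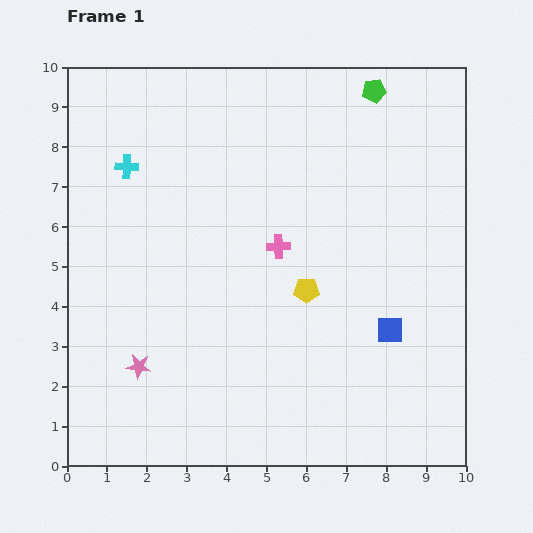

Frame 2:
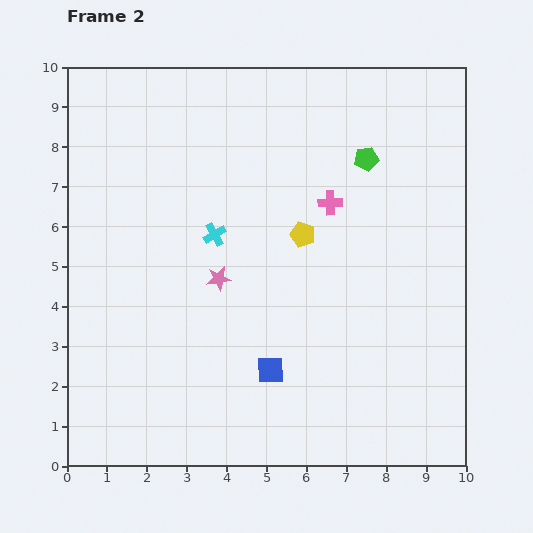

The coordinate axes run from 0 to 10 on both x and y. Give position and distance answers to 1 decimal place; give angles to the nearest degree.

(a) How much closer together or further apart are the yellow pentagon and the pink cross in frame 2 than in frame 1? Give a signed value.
-0.2

Distance in frame 1: 1.3. Distance in frame 2: 1.1.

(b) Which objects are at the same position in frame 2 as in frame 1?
none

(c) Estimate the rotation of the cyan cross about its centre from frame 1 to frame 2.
32° counter-clockwise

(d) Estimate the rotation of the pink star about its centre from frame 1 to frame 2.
16° counter-clockwise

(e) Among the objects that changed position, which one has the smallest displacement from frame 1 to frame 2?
the yellow pentagon

(moved 1.4)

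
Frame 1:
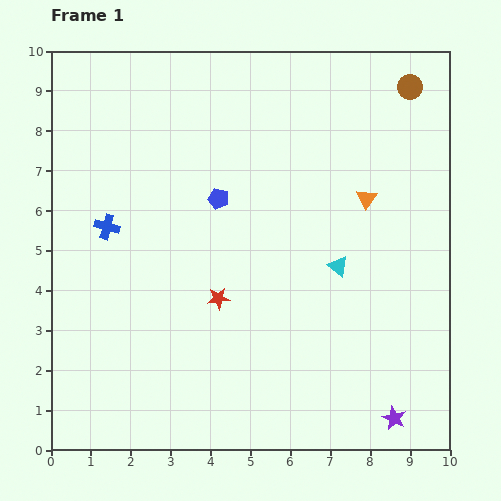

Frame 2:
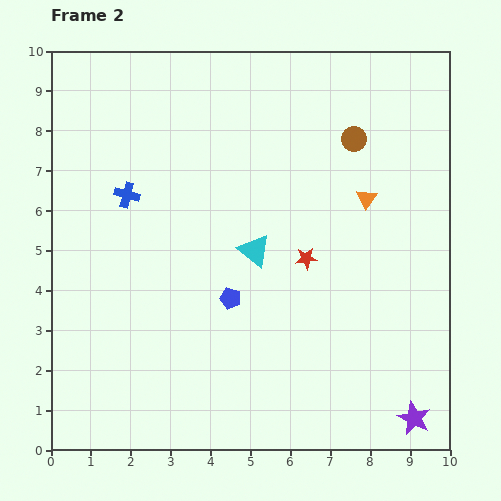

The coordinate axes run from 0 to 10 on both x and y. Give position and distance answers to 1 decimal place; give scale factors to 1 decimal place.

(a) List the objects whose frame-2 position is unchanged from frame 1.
the orange triangle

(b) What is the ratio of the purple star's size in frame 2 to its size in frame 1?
1.4×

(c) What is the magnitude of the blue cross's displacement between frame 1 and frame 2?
0.9

The blue cross moved from (1.4, 5.6) to (1.9, 6.4), a distance of √(0.5² + 0.8²) ≈ 0.9.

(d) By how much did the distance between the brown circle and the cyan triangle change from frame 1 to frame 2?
-1.0

Distance in frame 1: 4.8. Distance in frame 2: 3.8.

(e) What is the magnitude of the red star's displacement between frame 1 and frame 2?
2.4

The red star moved from (4.2, 3.8) to (6.4, 4.8), a distance of √(2.2² + 1.0²) ≈ 2.4.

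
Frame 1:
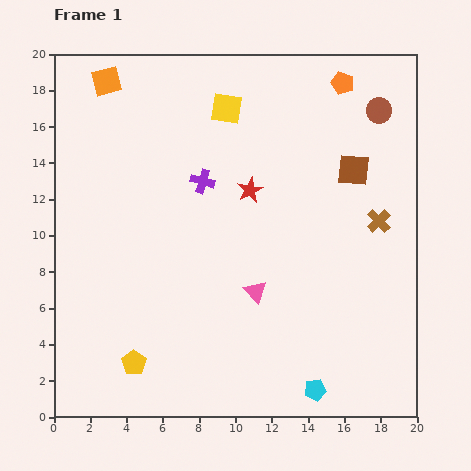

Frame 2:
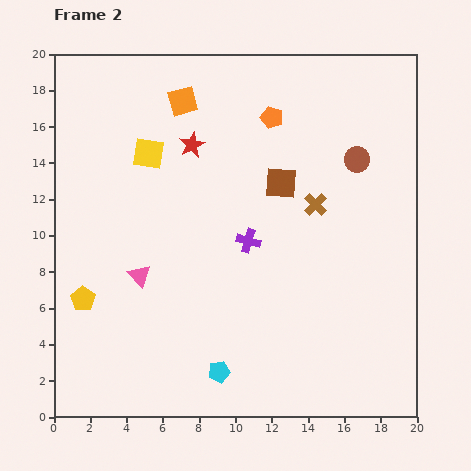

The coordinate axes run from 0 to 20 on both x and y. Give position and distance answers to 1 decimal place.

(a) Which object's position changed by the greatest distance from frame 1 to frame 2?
the pink triangle

(moved 6.5; next 5.4)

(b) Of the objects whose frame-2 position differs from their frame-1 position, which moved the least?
the brown circle

(moved 3.0)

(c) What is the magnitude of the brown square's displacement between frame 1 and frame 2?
4.1

The brown square moved from (16.5, 13.6) to (12.5, 12.9), a distance of √(4.0² + 0.7²) ≈ 4.1.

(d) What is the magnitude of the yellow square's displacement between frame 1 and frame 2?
5.0

The yellow square moved from (9.5, 17.0) to (5.2, 14.5), a distance of √(4.3² + 2.5²) ≈ 5.0.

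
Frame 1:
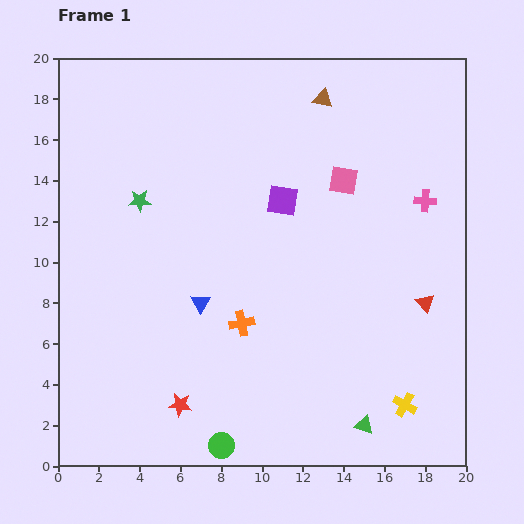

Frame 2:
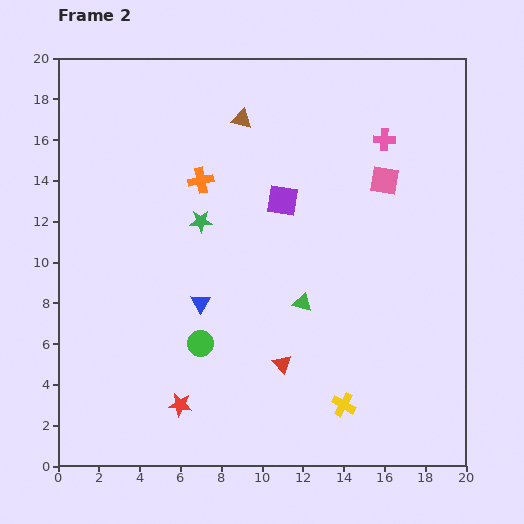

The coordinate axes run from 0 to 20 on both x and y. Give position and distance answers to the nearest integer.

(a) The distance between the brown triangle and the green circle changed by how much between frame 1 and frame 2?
-7

Distance in frame 1: 18. Distance in frame 2: 11.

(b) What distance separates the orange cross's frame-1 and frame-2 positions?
7

The orange cross moved from (9, 7) to (7, 14), a distance of √(2² + 7²) ≈ 7.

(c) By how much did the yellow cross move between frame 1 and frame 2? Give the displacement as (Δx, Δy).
(-3, 0)

The yellow cross was at (17, 3) in frame 1 and (14, 3) in frame 2.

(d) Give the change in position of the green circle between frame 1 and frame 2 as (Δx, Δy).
(-1, 5)

The green circle was at (8, 1) in frame 1 and (7, 6) in frame 2.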